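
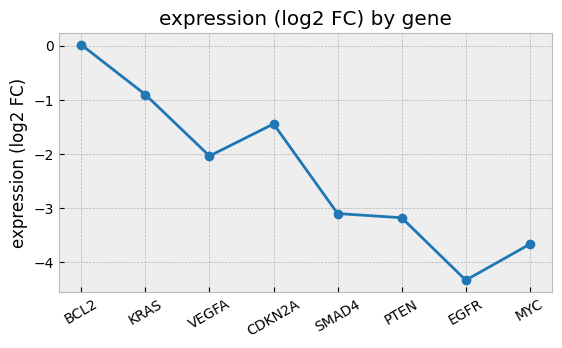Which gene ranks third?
Top 4: BCL2 ≈ 0.0, KRAS ≈ -1.0, CDKN2A ≈ -1.5, VEGFA ≈ -2.0.

CDKN2A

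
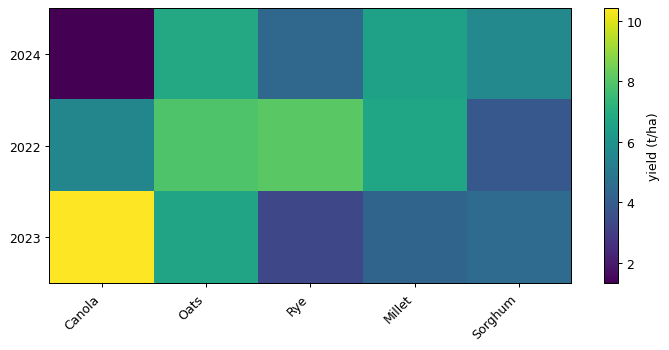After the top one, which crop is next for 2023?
Oats

Top 3 for 2023: Canola ≈ 10, Oats ≈ 7, Sorghum ≈ 5.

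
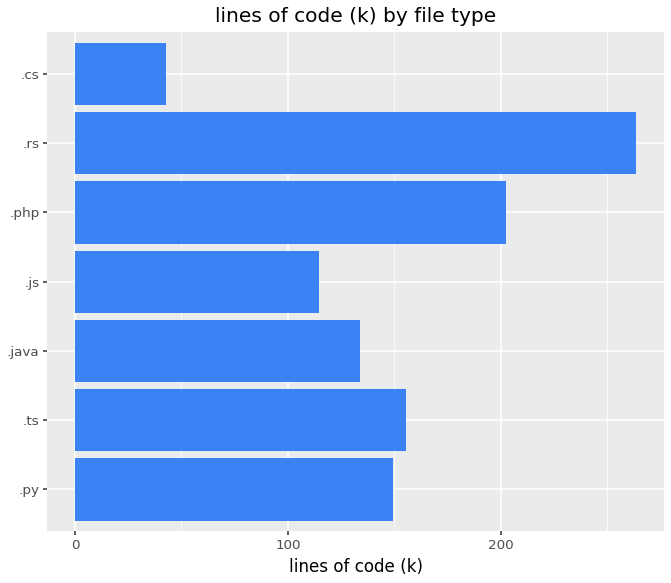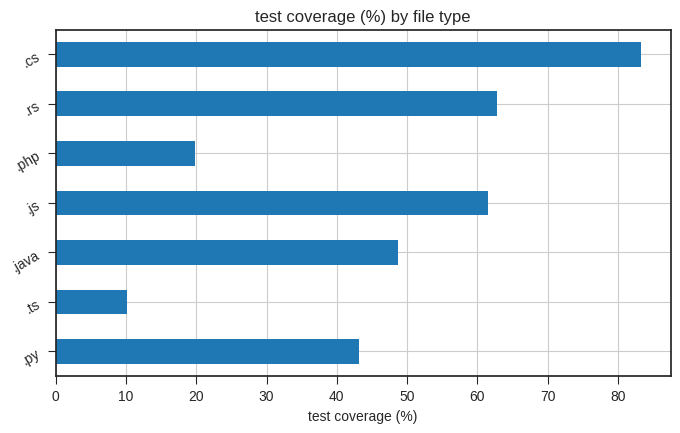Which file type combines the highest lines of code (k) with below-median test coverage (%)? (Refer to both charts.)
Chart 2 median test coverage (%) ≈ 50; below-median file types: .py, .ts, .php. Among those, .php has the highest lines of code (k) (≈ 200).

.php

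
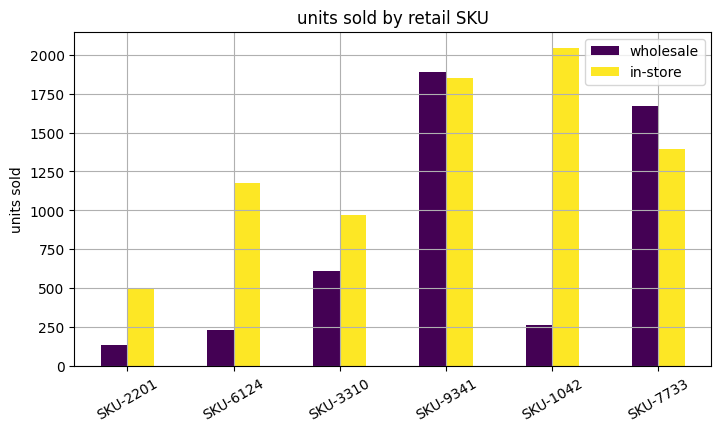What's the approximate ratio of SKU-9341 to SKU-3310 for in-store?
SKU-9341 ≈ 1800, SKU-3310 ≈ 1000; 1800/1000 ≈ 1.8.

≈ 1.8×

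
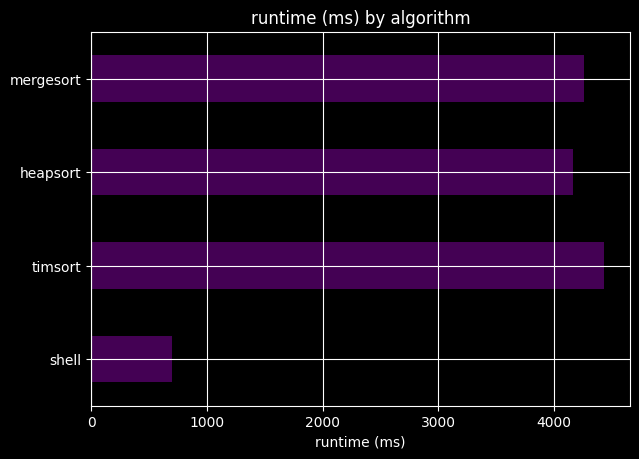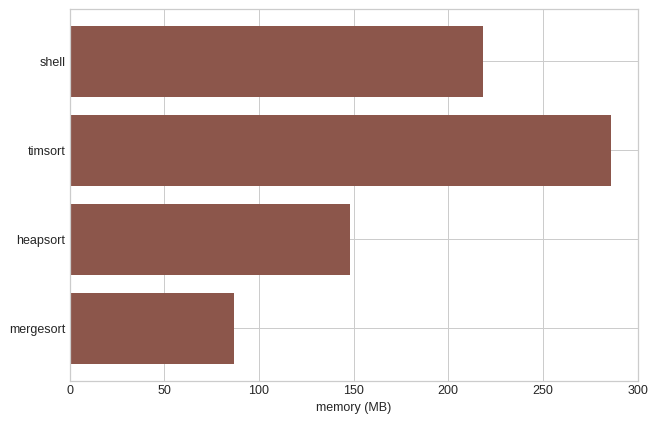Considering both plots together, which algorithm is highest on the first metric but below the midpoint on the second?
mergesort

Chart 2 median memory (MB) ≈ 200; below-median algorithms: heapsort, mergesort. Among those, mergesort has the highest runtime (ms) (≈ 4500).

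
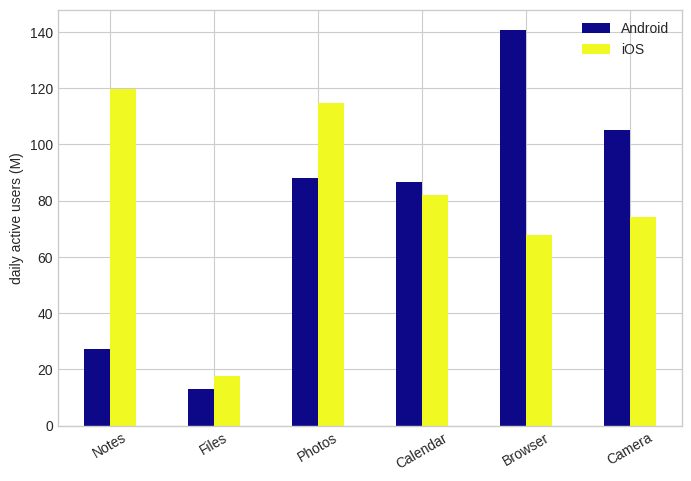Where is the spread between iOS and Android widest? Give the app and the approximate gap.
Notes: iOS ≈ 120, Android ≈ 20 → gap ≈ 100. Next-largest (Browser) is only ≈ 80.

Notes, ≈ 100 M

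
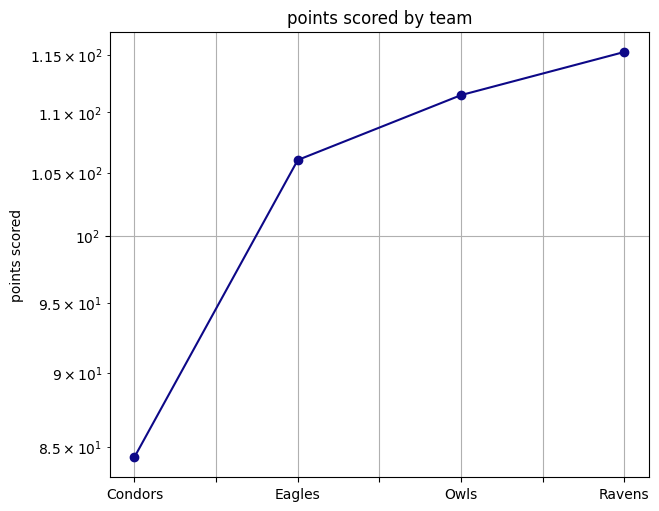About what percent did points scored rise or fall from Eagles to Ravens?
≈ +9.5%

Eagles ≈ 105, Ravens ≈ 115; (115 − 105) / 105 ≈ +9.5%.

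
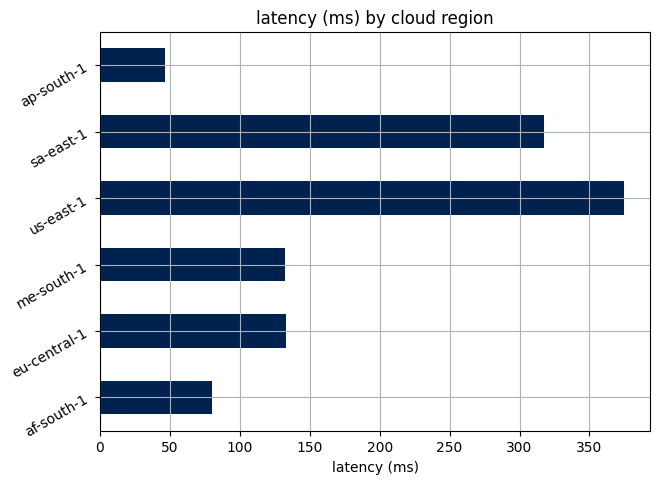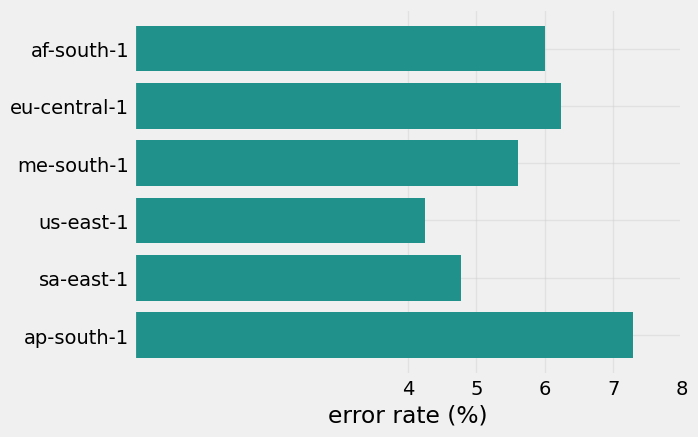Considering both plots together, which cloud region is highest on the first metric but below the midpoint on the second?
Chart 2 median error rate (%) ≈ 6; below-median cloud regions: me-south-1, us-east-1, sa-east-1. Among those, us-east-1 has the highest latency (ms) (≈ 350).

us-east-1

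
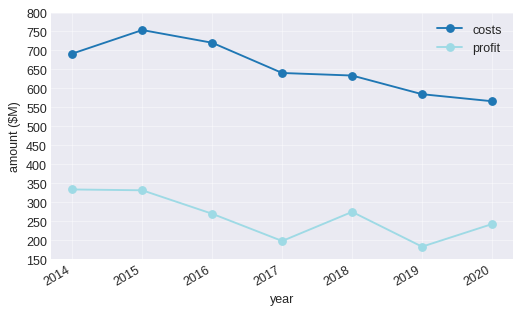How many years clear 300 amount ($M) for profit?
2

Above 300: 2014, 2015.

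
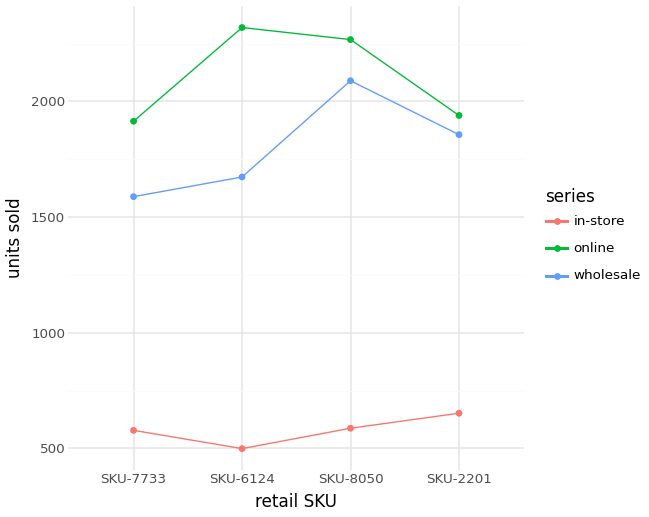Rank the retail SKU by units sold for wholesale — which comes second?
Top 3 for wholesale: SKU-8050 ≈ 2000, SKU-2201 ≈ 1800, SKU-6124 ≈ 1600.

SKU-2201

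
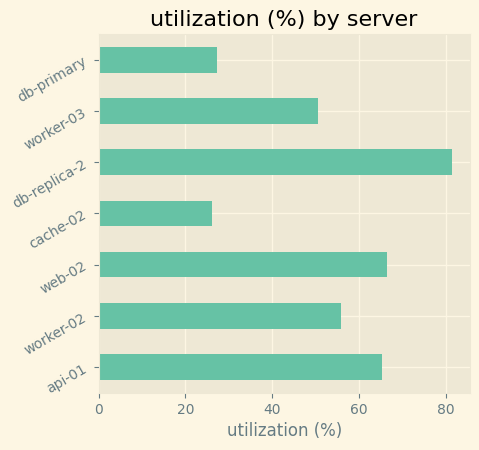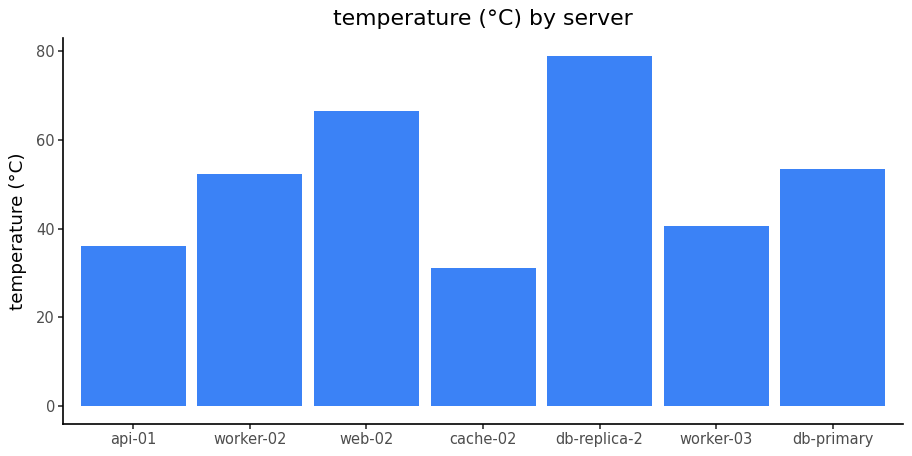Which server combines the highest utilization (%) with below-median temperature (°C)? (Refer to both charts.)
api-01

Chart 2 median temperature (°C) ≈ 50; below-median servers: api-01, cache-02, worker-03. Among those, api-01 has the highest utilization (%) (≈ 70).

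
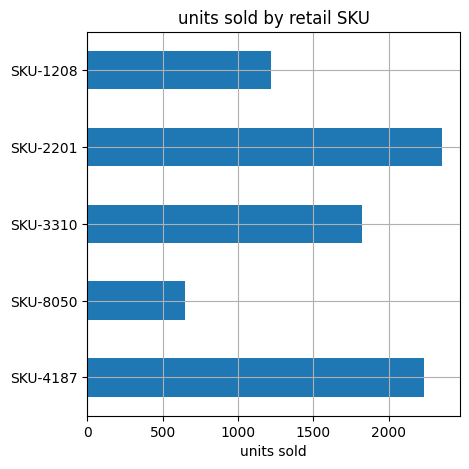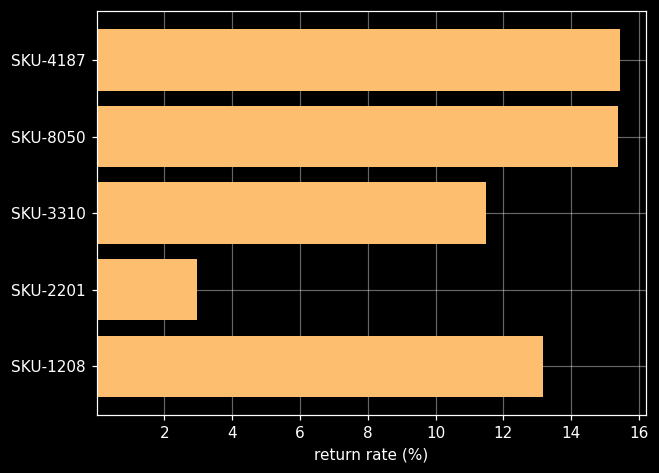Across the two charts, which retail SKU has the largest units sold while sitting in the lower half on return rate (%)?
SKU-2201

Chart 2 median return rate (%) ≈ 14; below-median retail SKUs: SKU-3310, SKU-2201. Among those, SKU-2201 has the highest units sold (≈ 2500).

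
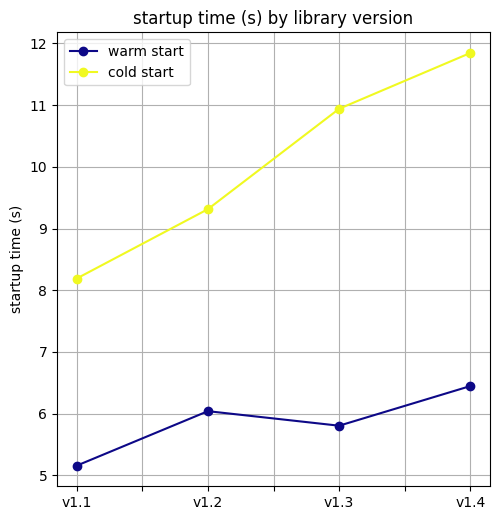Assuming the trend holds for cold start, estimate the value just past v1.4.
≈ 13.5

Last three: 9, 11, 12 → slope ≈ 1.5/step → next ≈ 13.5.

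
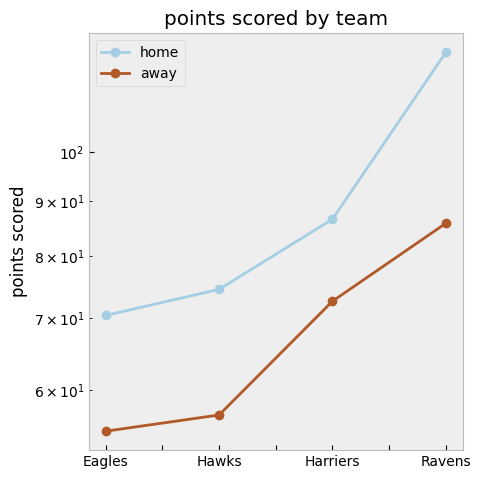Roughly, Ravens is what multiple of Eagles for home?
Ravens ≈ 120, Eagles ≈ 70; 120/70 ≈ 1.71.

≈ 1.71×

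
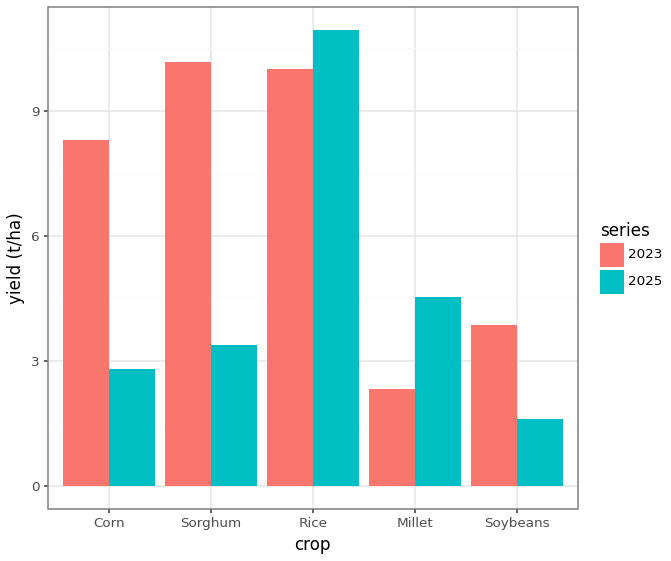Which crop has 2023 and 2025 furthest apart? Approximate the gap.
Sorghum: 2023 ≈ 10, 2025 ≈ 3 → gap ≈ 7. Next-largest (Corn) is only ≈ 5.

Sorghum, ≈ 7 t/ha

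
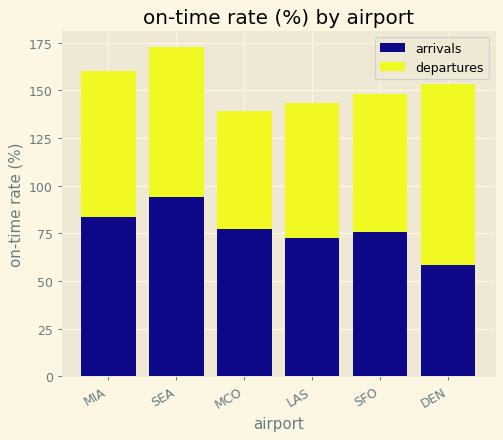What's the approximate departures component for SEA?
≈ 80

departures top ≈ 180, bottom ≈ 100; segment ≈ 80.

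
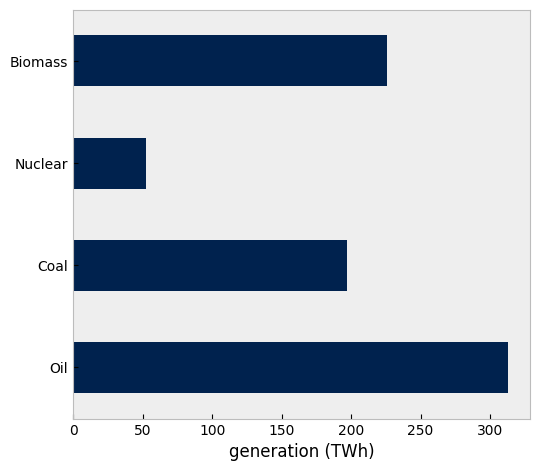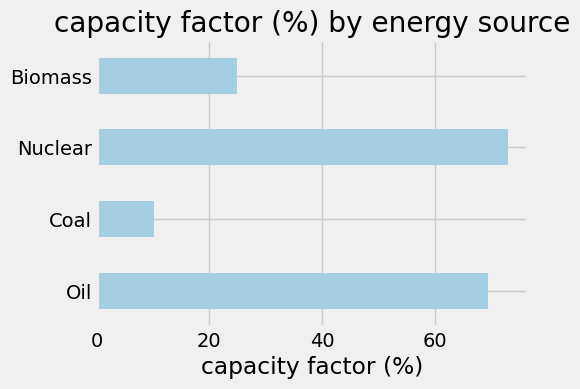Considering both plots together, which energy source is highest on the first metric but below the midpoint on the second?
Chart 2 median capacity factor (%) ≈ 50; below-median energy sources: Coal, Biomass. Among those, Biomass has the highest generation (TWh) (≈ 250).

Biomass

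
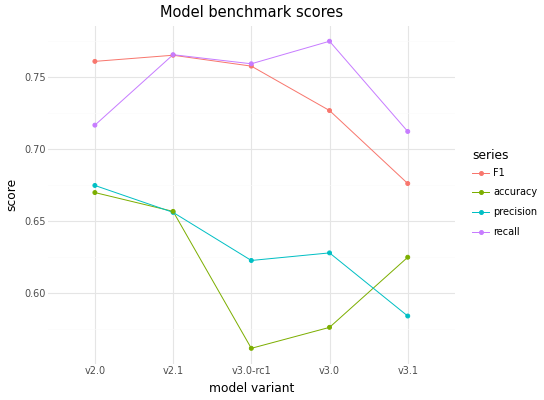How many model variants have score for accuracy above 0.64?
Above 0.64: v2.0, v2.1.

2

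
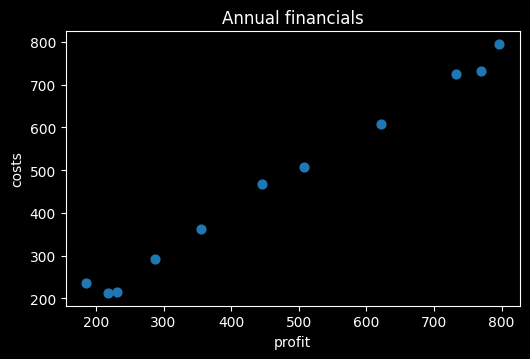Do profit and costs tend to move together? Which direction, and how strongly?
Points are positively correlated; strong (|r| ≈ 1.0).

positive, strong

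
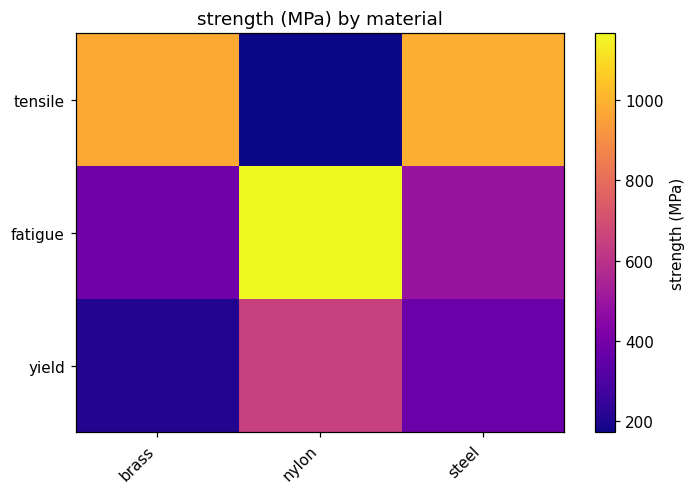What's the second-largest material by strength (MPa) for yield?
steel

Top 3 for yield: nylon ≈ 600, steel ≈ 400, brass ≈ 200.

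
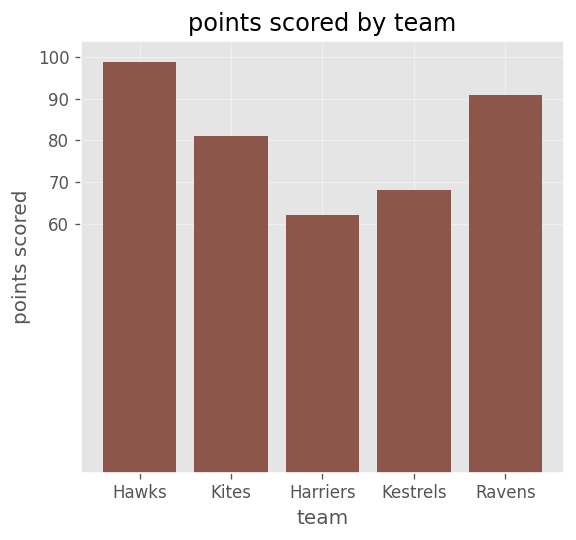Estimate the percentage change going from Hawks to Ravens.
Hawks ≈ 100, Ravens ≈ 90; (90 − 100) / 100 ≈ -10%.

≈ -10%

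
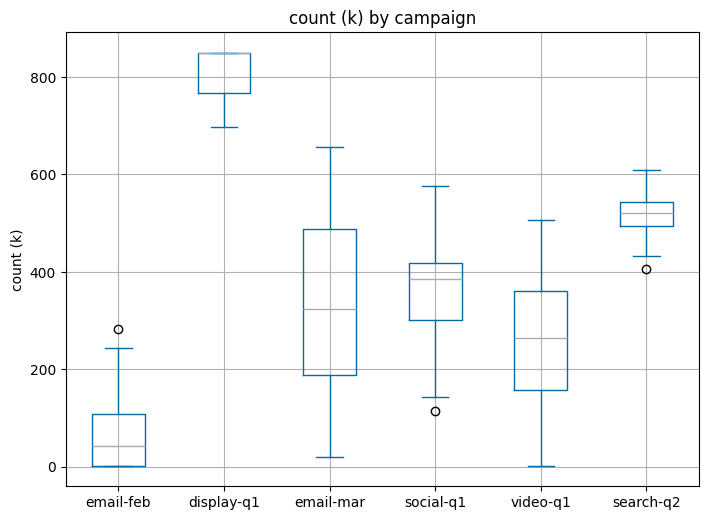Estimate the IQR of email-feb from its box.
≈ 100

Q3 ≈ 100, Q1 ≈ 0; IQR ≈ 100.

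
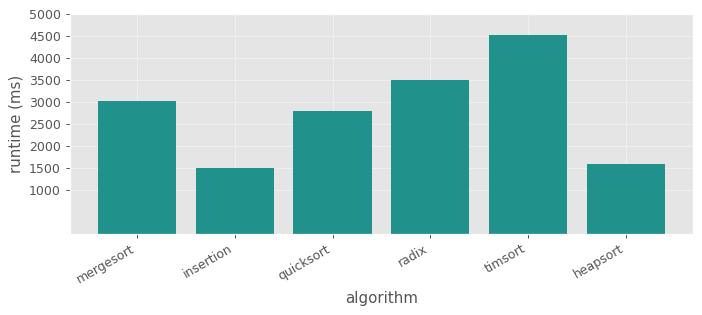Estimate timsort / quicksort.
≈ 1.5×

timsort ≈ 4500, quicksort ≈ 3000; 4500/3000 ≈ 1.5.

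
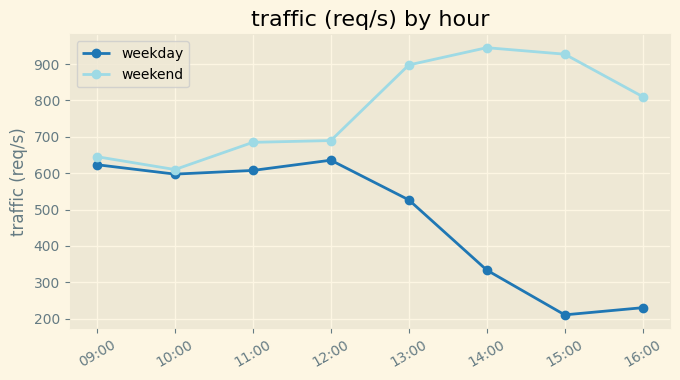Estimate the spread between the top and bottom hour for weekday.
Max 12:00 ≈ 600, min 15:00 ≈ 200; range ≈ 400.

≈ 400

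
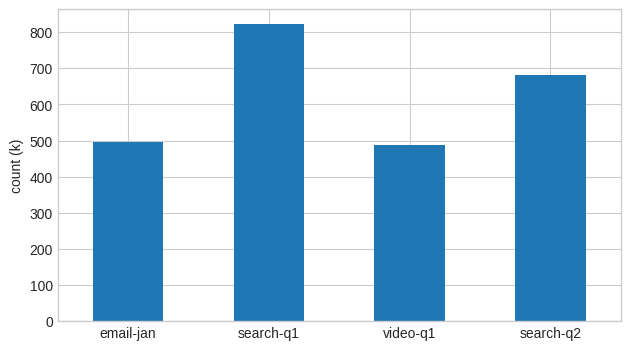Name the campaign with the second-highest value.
Top 3: search-q1 ≈ 800, search-q2 ≈ 700, email-jan ≈ 500.

search-q2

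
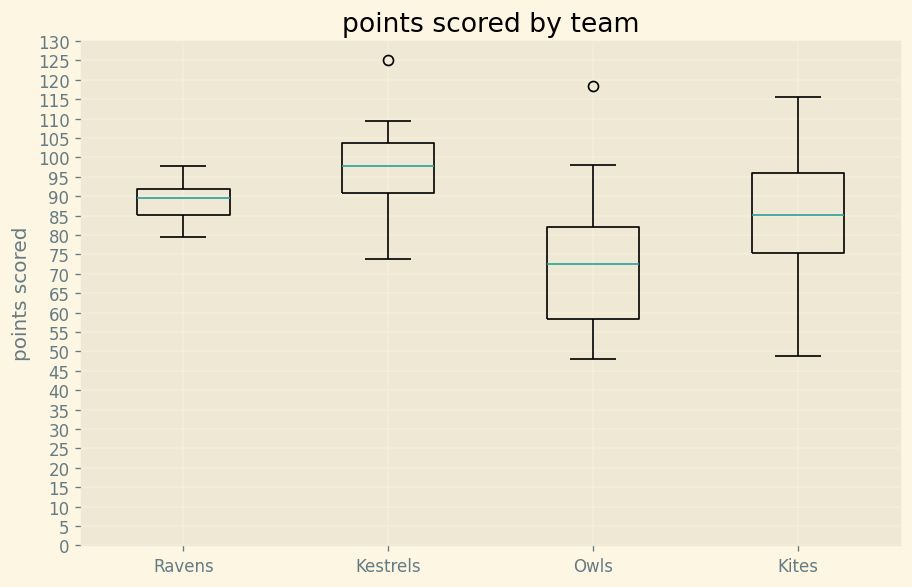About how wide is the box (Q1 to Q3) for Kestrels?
≈ 15

Q3 ≈ 105, Q1 ≈ 90; IQR ≈ 15.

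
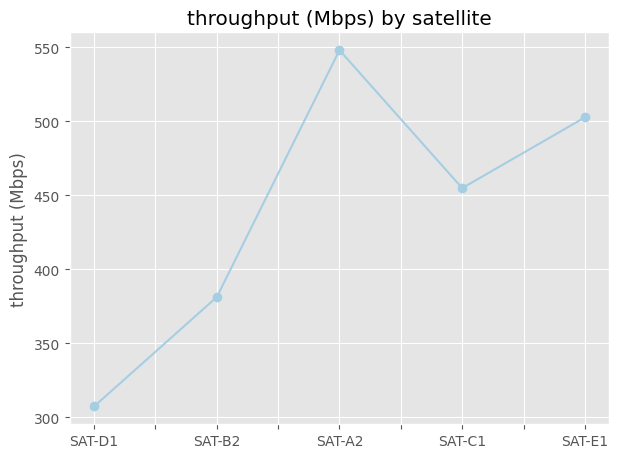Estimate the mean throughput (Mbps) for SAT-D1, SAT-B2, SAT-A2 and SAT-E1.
≈ 431

(300 + 375 + 550 + 500) / 4 ≈ 431.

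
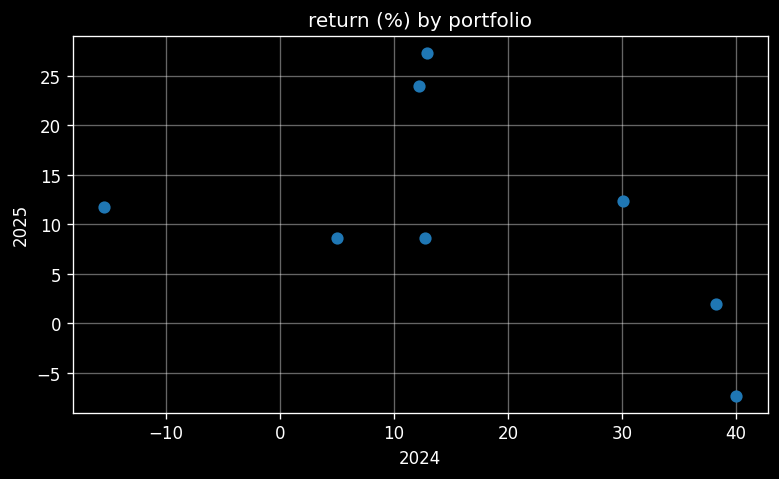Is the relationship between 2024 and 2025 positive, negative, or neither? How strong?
Points are negatively correlated; moderate (|r| ≈ 0.5).

negative, moderate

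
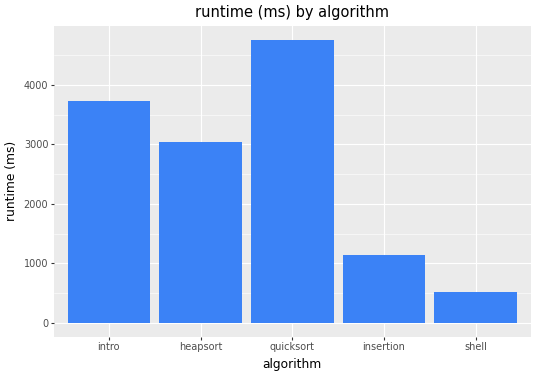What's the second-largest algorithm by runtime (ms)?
Top 3: quicksort ≈ 5000, intro ≈ 3500, heapsort ≈ 3000.

intro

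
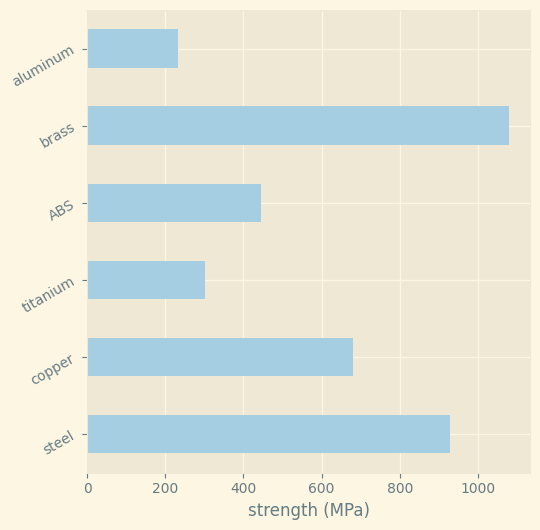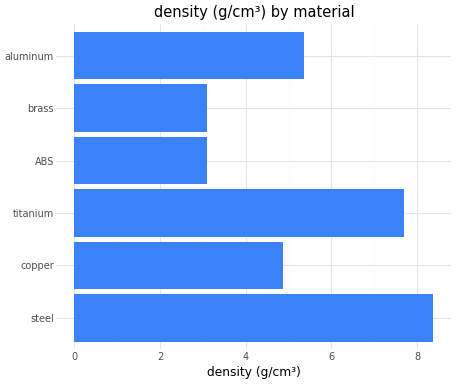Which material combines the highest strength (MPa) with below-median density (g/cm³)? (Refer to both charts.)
brass

Chart 2 median density (g/cm³) ≈ 5; below-median materials: copper, ABS, brass. Among those, brass has the highest strength (MPa) (≈ 1100).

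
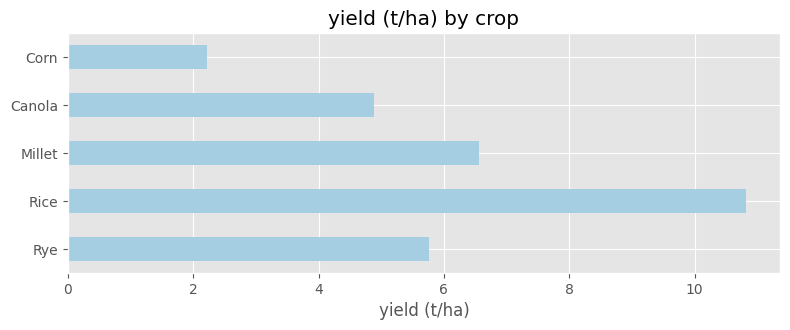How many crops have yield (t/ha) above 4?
4

Above 4: Rye, Rice, Millet, Canola.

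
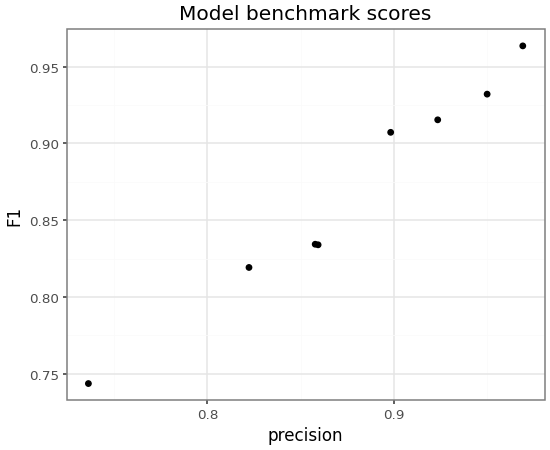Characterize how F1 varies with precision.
Points are positively correlated; strong (|r| ≈ 1.0).

positive, strong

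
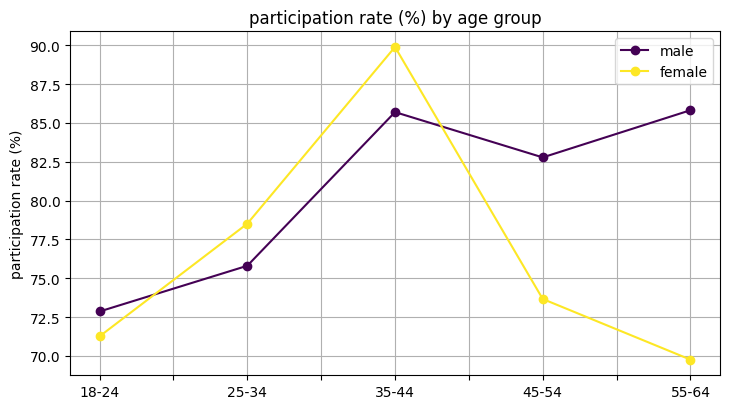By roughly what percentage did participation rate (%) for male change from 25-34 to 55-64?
≈ +13.2%

25-34 ≈ 76, 55-64 ≈ 86; (86 − 76) / 76 ≈ +13.2%.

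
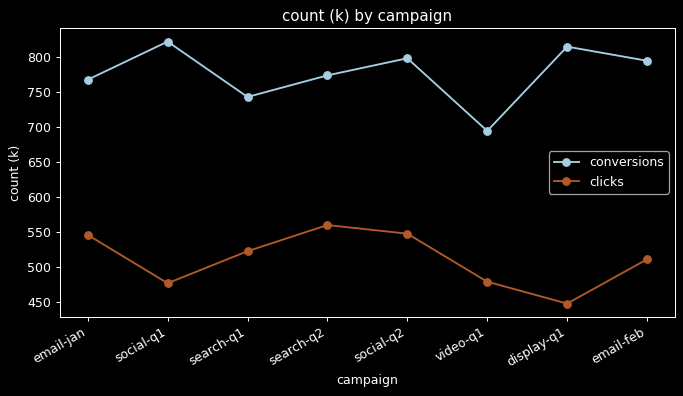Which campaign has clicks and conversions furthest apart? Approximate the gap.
display-q1: clicks ≈ 450, conversions ≈ 800 → gap ≈ 350. Next-largest (social-q1) is only ≈ 300.

display-q1, ≈ 350 k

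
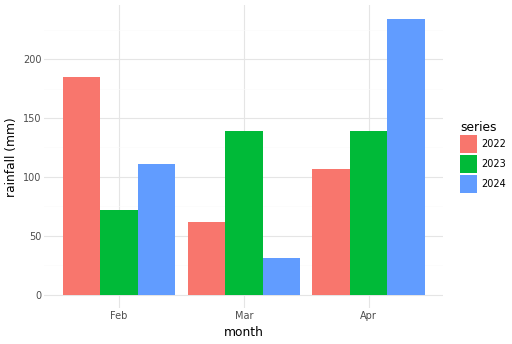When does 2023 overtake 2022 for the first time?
Feb: 2023 ≈ 80 vs 2022 ≈ 180 (not yet); Mar: 2023 ≈ 140 vs 2022 ≈ 60 (first crossover).

Mar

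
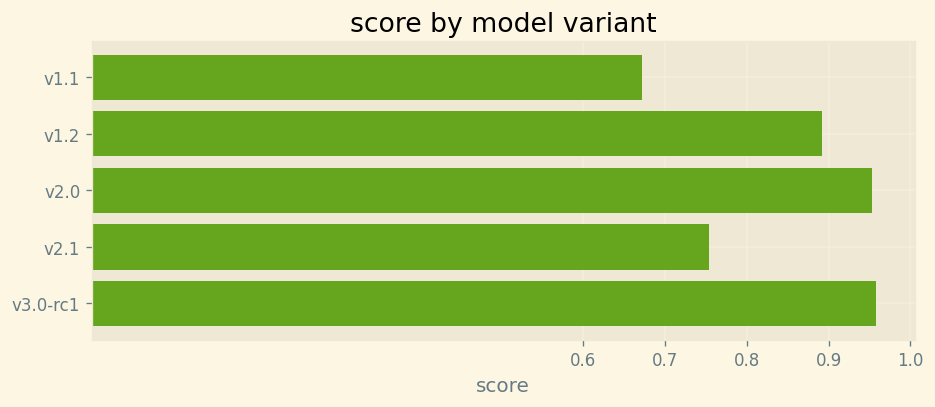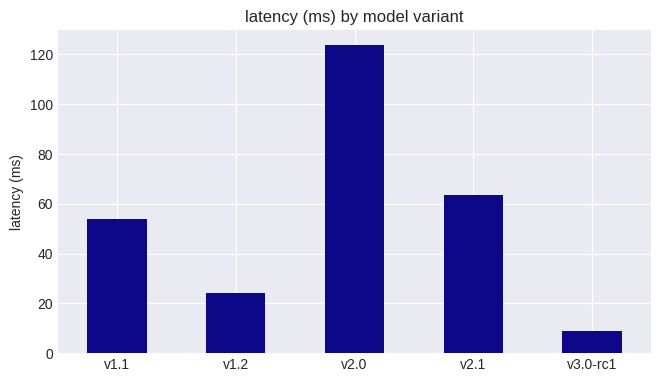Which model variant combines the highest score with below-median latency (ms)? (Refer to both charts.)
v3.0-rc1

Chart 2 median latency (ms) ≈ 60; below-median model variants: v1.2, v3.0-rc1. Among those, v3.0-rc1 has the highest score (≈ 1).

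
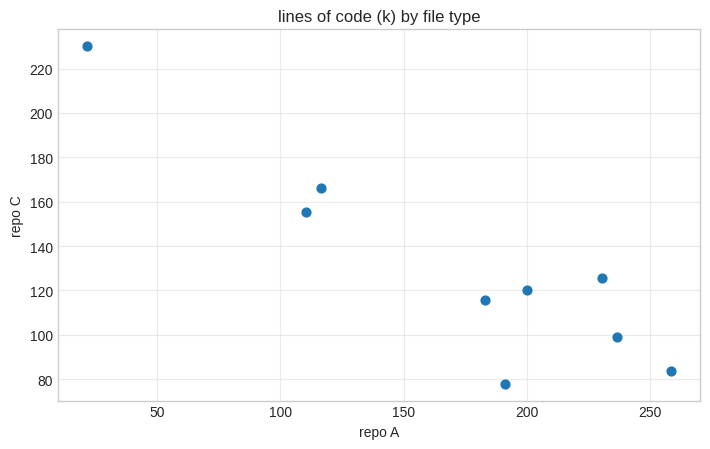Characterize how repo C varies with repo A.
Points are negatively correlated; strong (|r| ≈ 0.9).

negative, strong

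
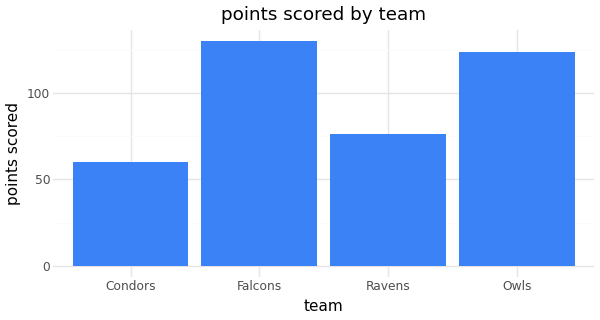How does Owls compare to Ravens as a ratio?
≈ 1.5×

Owls ≈ 120, Ravens ≈ 80; 120/80 ≈ 1.5.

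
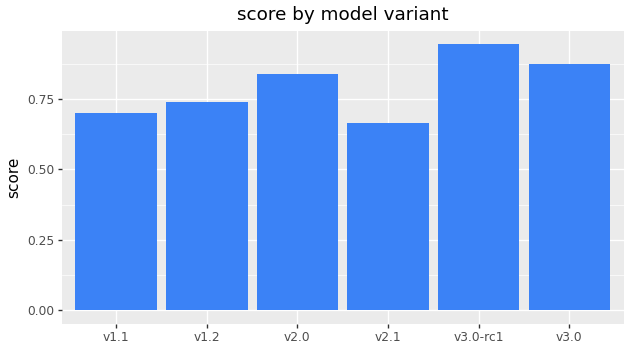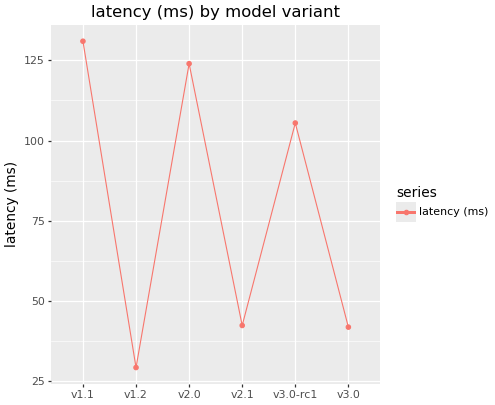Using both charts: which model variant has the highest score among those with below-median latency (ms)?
Chart 2 median latency (ms) ≈ 80; below-median model variants: v1.2, v2.1, v3.0. Among those, v3.0 has the highest score (≈ 0.9).

v3.0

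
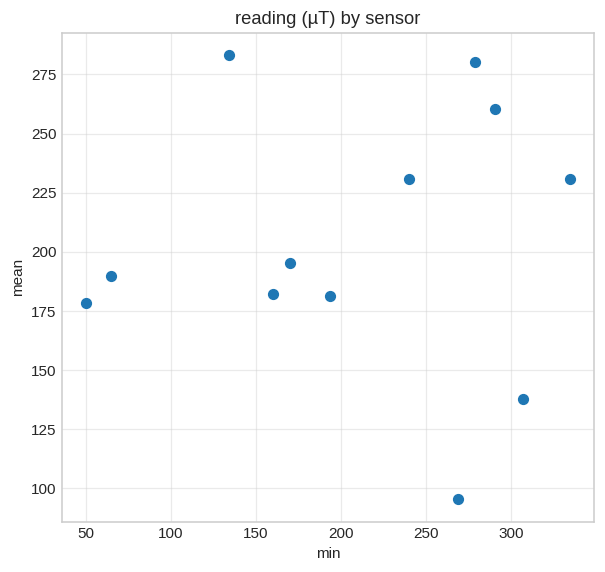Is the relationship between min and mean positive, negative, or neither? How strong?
no clear correlation

Points are roughly uncorrelated; weak (|r| ≈ 0.1).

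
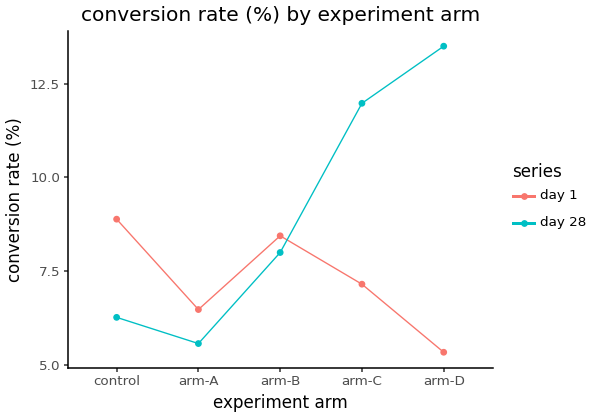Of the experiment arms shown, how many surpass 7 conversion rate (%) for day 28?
3

Above 7: arm-B, arm-C, arm-D.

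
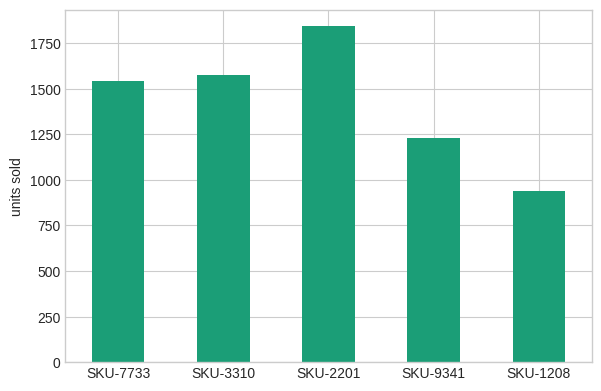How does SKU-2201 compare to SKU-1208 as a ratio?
≈ 1.8×

SKU-2201 ≈ 1800, SKU-1208 ≈ 1000; 1800/1000 ≈ 1.8.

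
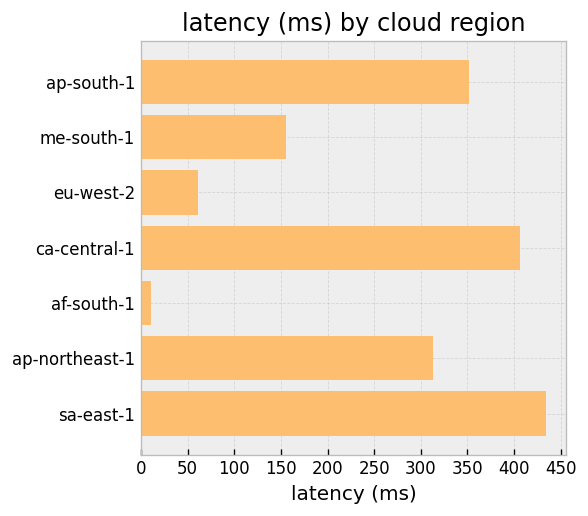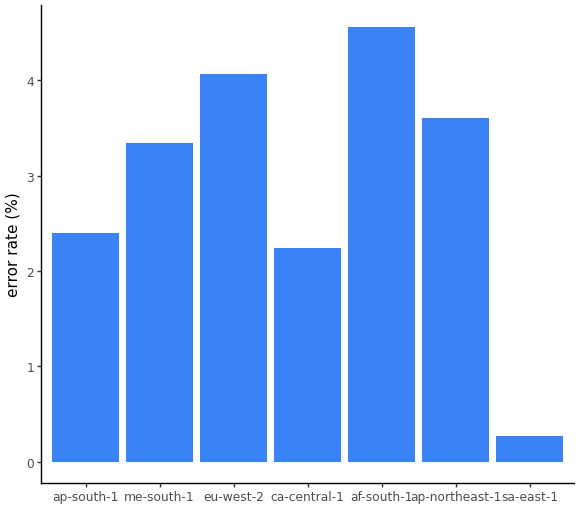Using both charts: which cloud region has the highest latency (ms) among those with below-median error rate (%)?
sa-east-1

Chart 2 median error rate (%) ≈ 3.5; below-median cloud regions: ap-south-1, ca-central-1, sa-east-1. Among those, sa-east-1 has the highest latency (ms) (≈ 450).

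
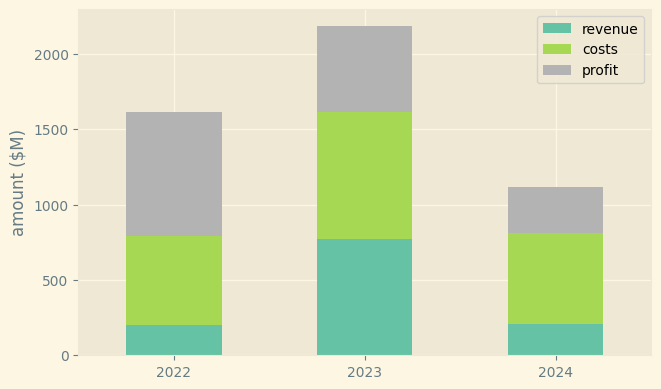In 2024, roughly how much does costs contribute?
costs top ≈ 800, bottom ≈ 200; segment ≈ 600.

≈ 600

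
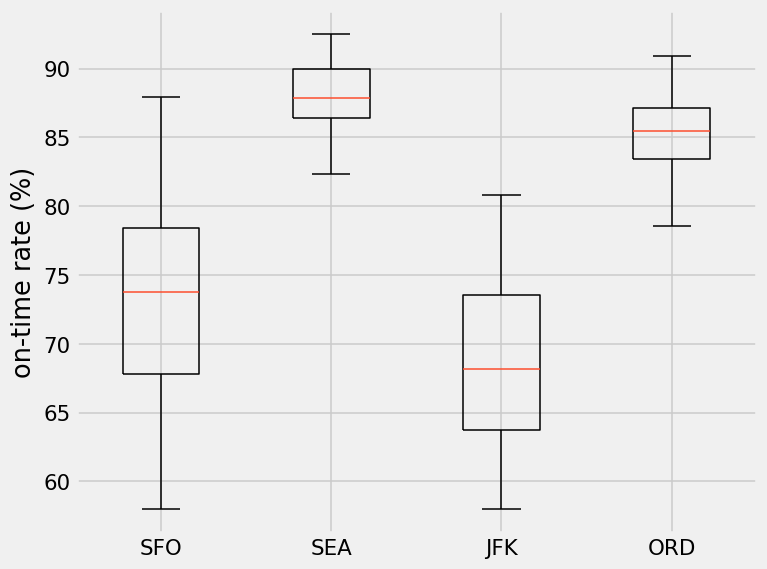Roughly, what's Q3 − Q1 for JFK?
≈ 10

Q3 ≈ 74, Q1 ≈ 64; IQR ≈ 10.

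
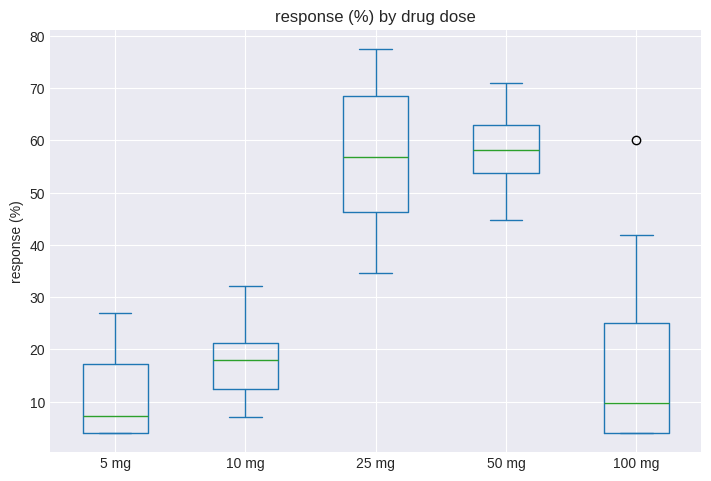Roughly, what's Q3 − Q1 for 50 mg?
≈ 10

Q3 ≈ 65, Q1 ≈ 55; IQR ≈ 10.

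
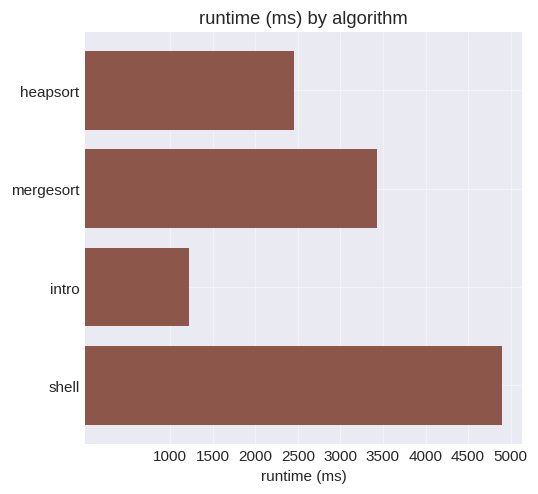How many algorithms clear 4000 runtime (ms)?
Above 4000: shell.

1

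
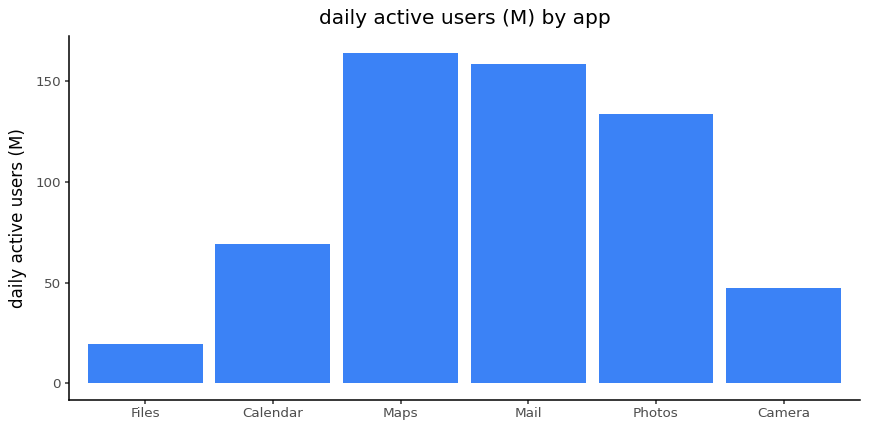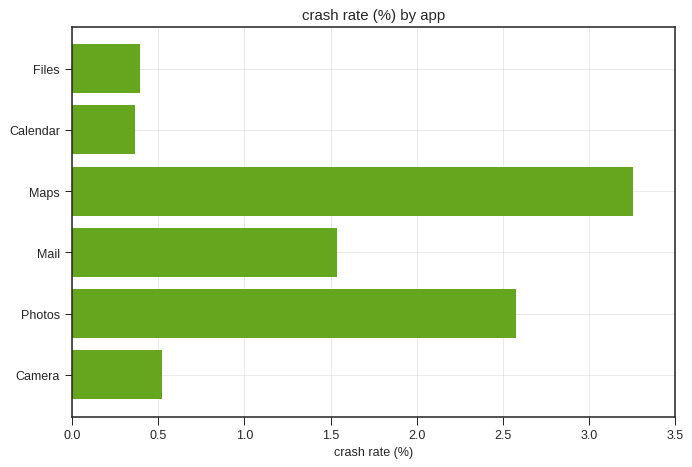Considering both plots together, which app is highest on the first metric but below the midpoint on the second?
Calendar

Chart 2 median crash rate (%) ≈ 1; below-median apps: Files, Calendar, Camera. Among those, Calendar has the highest daily active users (M) (≈ 60).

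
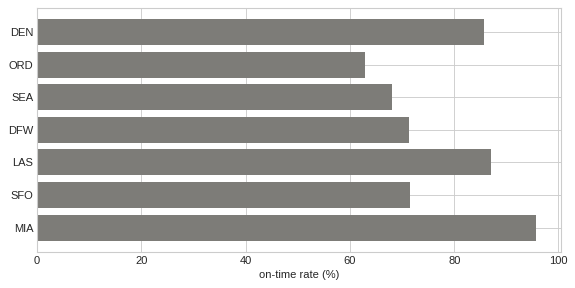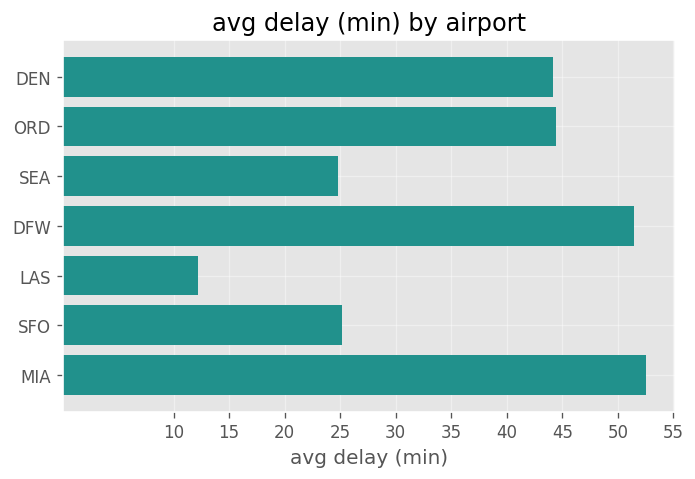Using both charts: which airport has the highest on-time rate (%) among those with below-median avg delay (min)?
Chart 2 median avg delay (min) ≈ 45; below-median airports: SEA, LAS, SFO. Among those, LAS has the highest on-time rate (%) (≈ 90).

LAS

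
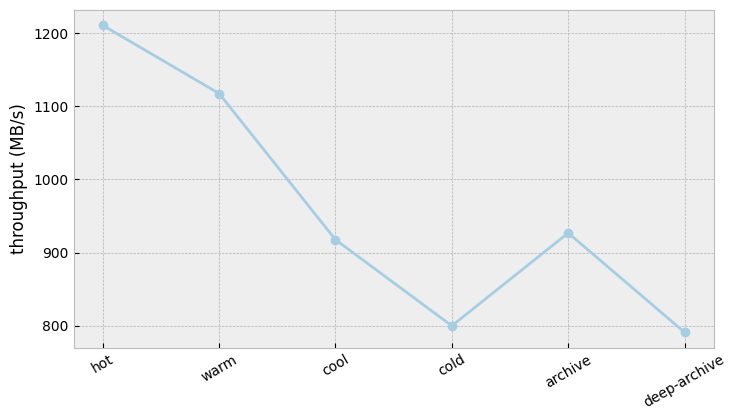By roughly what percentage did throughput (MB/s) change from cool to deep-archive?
≈ -11.1%

cool ≈ 900, deep-archive ≈ 800; (800 − 900) / 900 ≈ -11.1%.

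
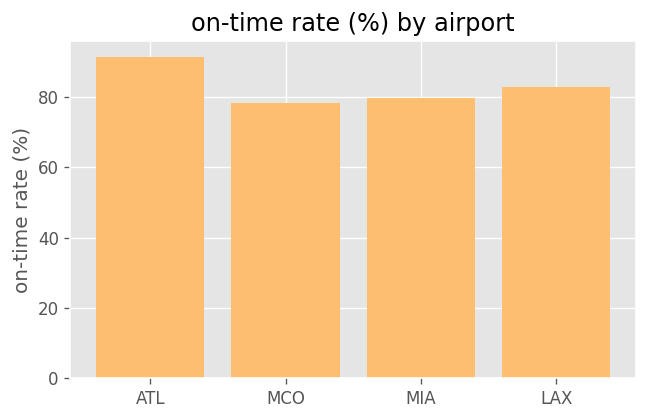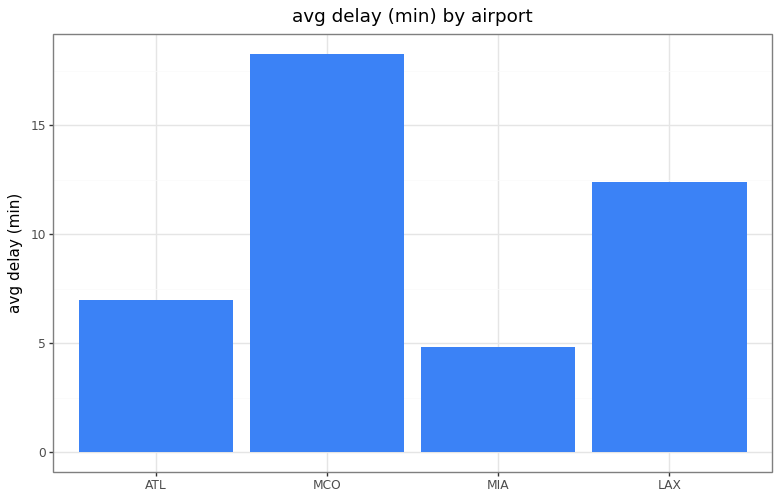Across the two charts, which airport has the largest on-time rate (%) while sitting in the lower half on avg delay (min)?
ATL

Chart 2 median avg delay (min) ≈ 10; below-median airports: ATL, MIA. Among those, ATL has the highest on-time rate (%) (≈ 90).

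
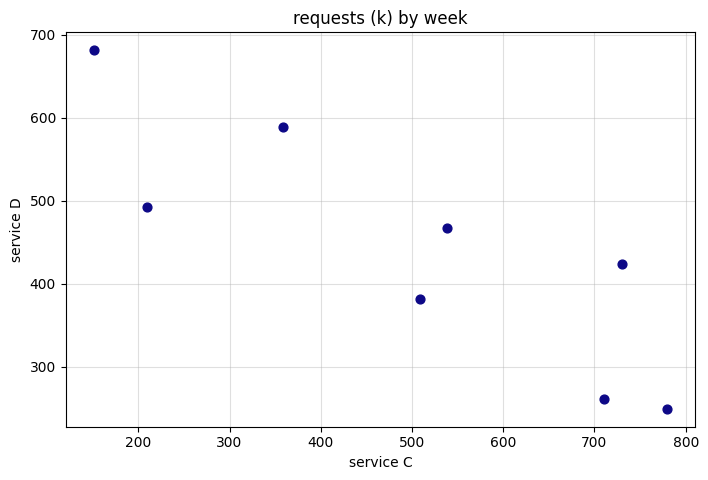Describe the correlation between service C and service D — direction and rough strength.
negative, strong

Points are negatively correlated; strong (|r| ≈ 0.9).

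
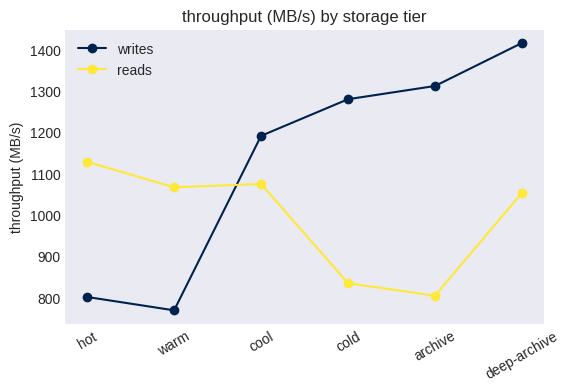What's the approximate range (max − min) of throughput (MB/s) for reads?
Max hot ≈ 1100, min archive ≈ 800; range ≈ 300.

≈ 300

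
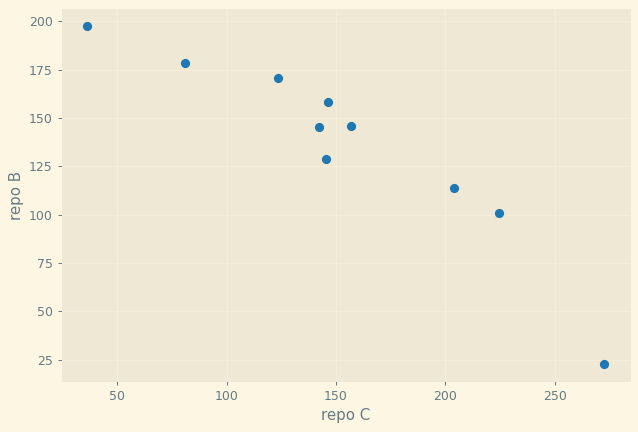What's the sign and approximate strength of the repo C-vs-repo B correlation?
Points are negatively correlated; strong (|r| ≈ 0.9).

negative, strong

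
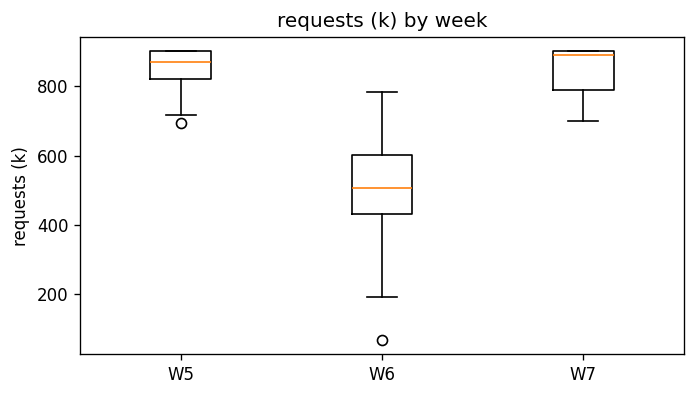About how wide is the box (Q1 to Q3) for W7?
≈ 100

Q3 ≈ 900, Q1 ≈ 800; IQR ≈ 100.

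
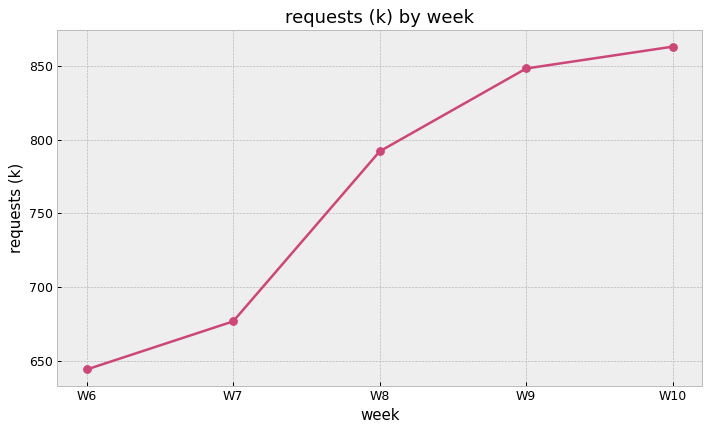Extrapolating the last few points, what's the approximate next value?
Last three: 800, 840, 860 → slope ≈ 30/step → next ≈ 890.

≈ 890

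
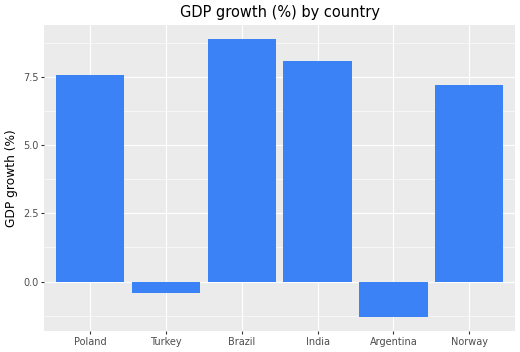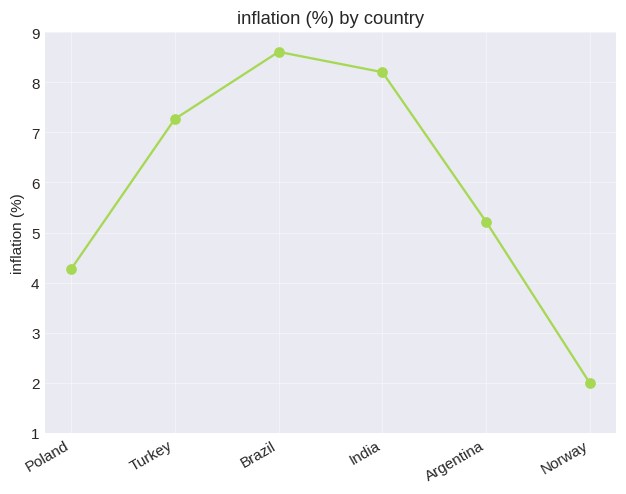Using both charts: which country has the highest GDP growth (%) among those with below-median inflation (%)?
Chart 2 median inflation (%) ≈ 6; below-median countries: Poland, Argentina, Norway. Among those, Poland has the highest GDP growth (%) (≈ 8).

Poland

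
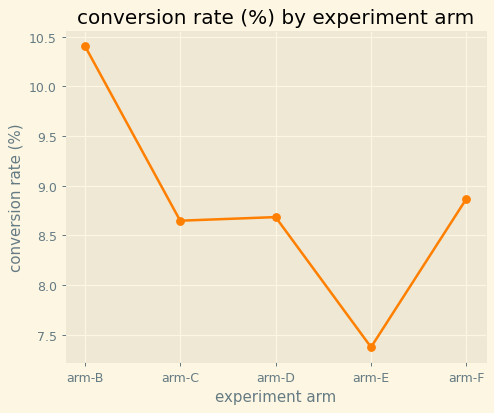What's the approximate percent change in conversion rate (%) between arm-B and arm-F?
arm-B ≈ 10.5, arm-F ≈ 9.0; (9.0 − 10.5) / 10.5 ≈ -14.3%.

≈ -14.3%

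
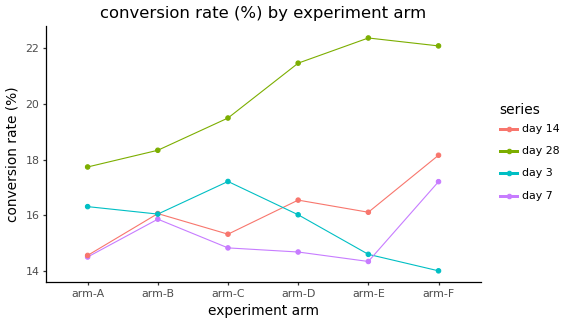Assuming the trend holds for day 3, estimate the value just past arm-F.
≈ 13

Last three: 16, 15, 14 → slope ≈ -1/step → next ≈ 13.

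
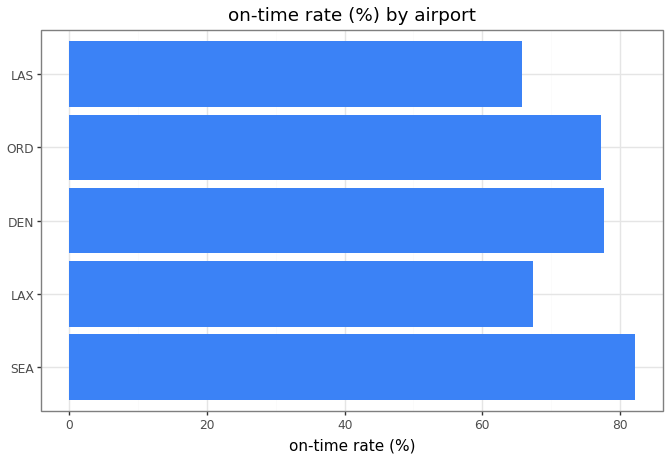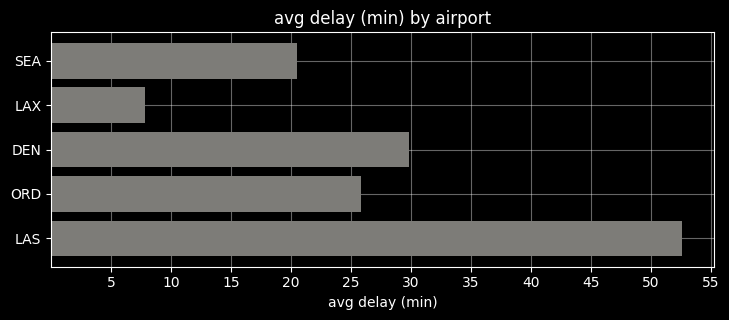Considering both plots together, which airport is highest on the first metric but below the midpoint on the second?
Chart 2 median avg delay (min) ≈ 25; below-median airports: SEA, LAX. Among those, SEA has the highest on-time rate (%) (≈ 80).

SEA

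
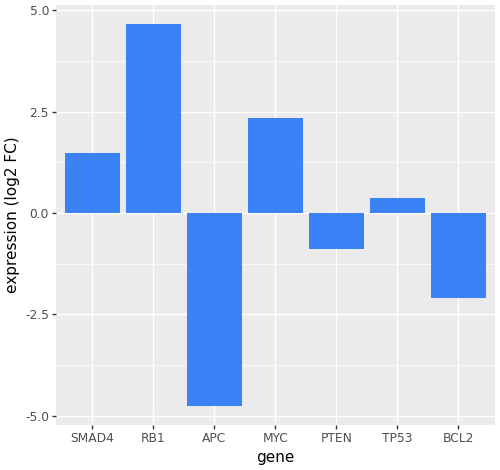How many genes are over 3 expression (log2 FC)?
1

Above 3: RB1.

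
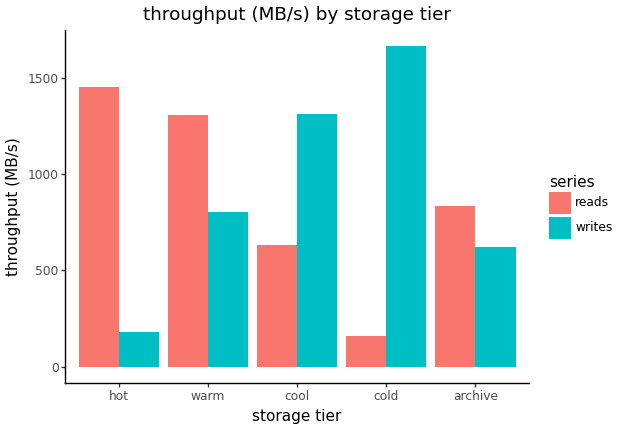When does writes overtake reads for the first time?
warm: writes ≈ 800 vs reads ≈ 1400 (not yet); cool: writes ≈ 1400 vs reads ≈ 600 (first crossover).

cool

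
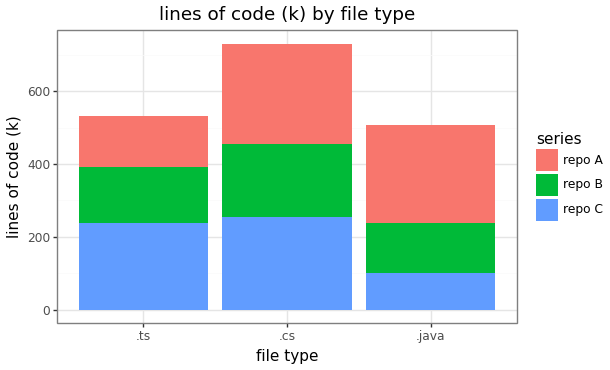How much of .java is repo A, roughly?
repo A top ≈ 500, bottom ≈ 200; segment ≈ 300.

≈ 300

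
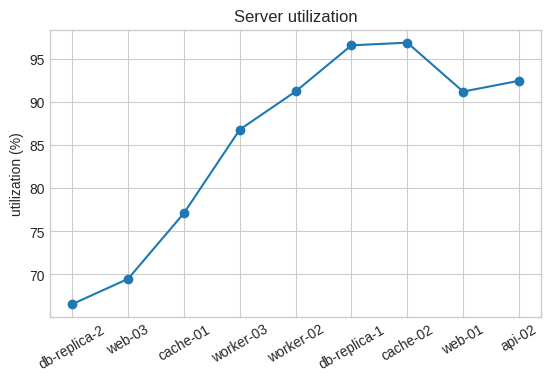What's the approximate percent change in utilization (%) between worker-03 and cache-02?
worker-03 ≈ 85, cache-02 ≈ 95; (95 − 85) / 85 ≈ +11.8%.

≈ +11.8%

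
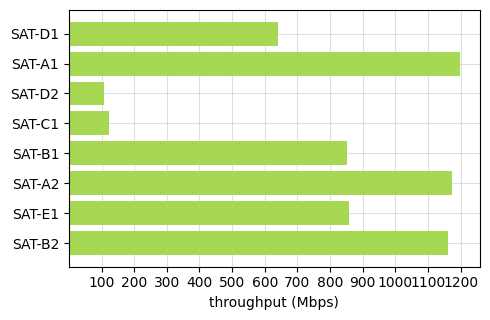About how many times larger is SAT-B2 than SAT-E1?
≈ 1.33×

SAT-B2 ≈ 1200, SAT-E1 ≈ 900; 1200/900 ≈ 1.33.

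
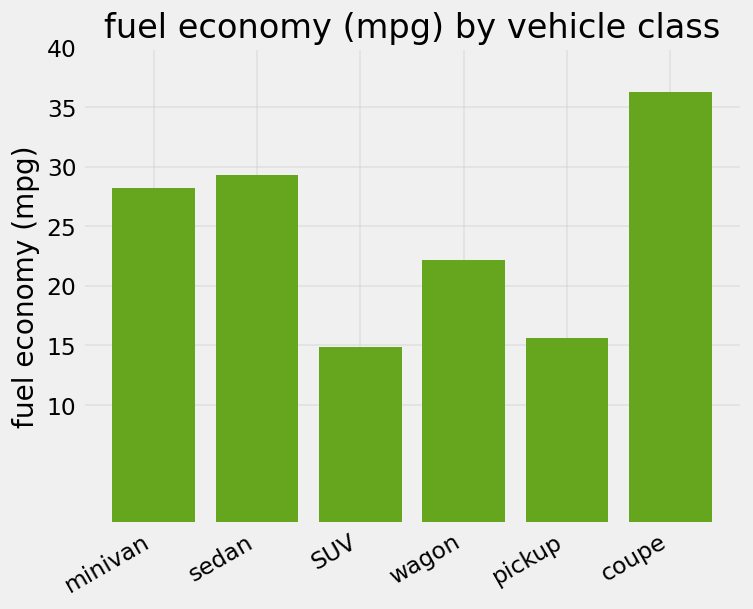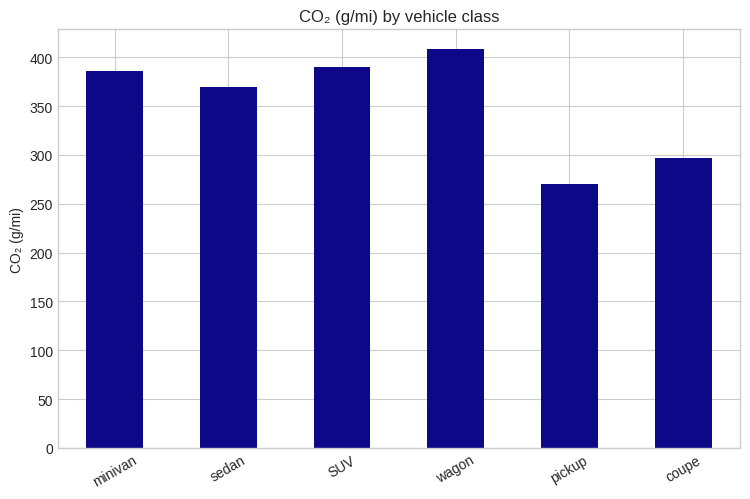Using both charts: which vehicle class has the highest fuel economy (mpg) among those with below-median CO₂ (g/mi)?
coupe

Chart 2 median CO₂ (g/mi) ≈ 400; below-median vehicle classes: sedan, pickup, coupe. Among those, coupe has the highest fuel economy (mpg) (≈ 35).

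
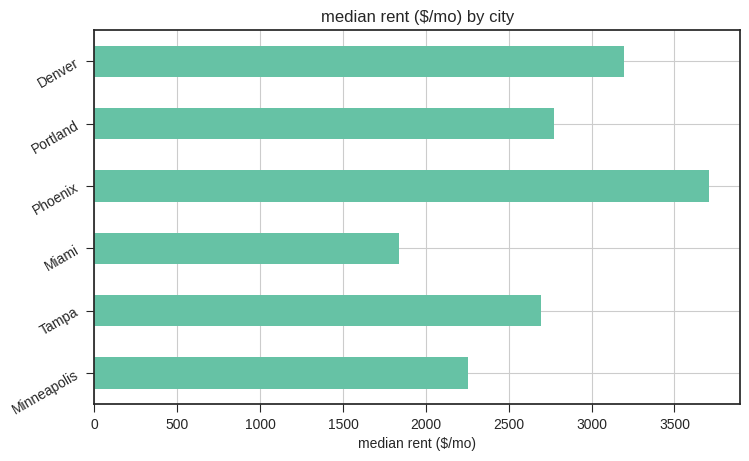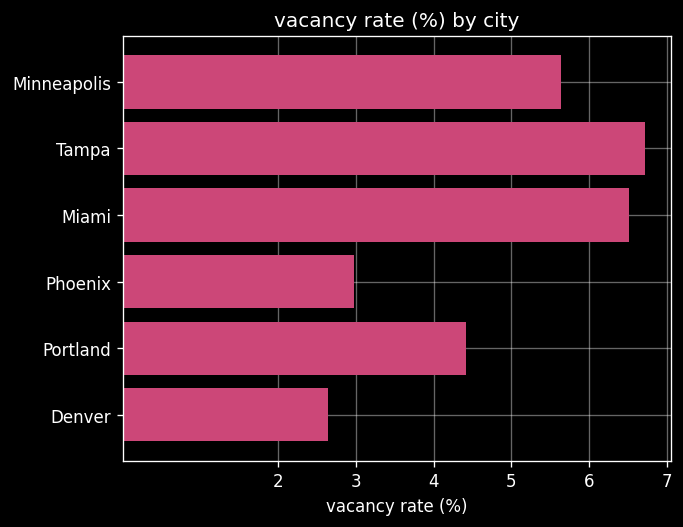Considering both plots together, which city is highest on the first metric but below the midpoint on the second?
Chart 2 median vacancy rate (%) ≈ 5; below-median cities: Phoenix, Portland, Denver. Among those, Phoenix has the highest median rent ($/mo) (≈ 3500).

Phoenix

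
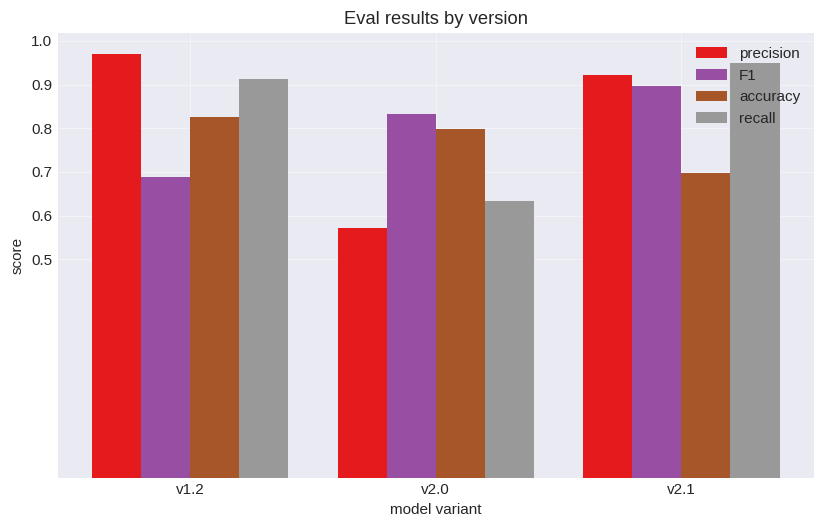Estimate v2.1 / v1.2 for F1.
v2.1 ≈ 0.9, v1.2 ≈ 0.7; 0.9/0.7 ≈ 1.29.

≈ 1.29×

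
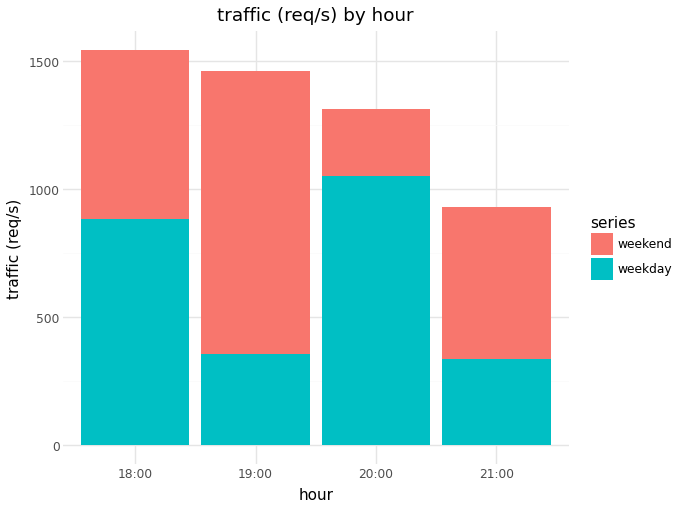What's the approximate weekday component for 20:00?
≈ 1000

weekday top ≈ 1000, bottom ≈ 0; segment ≈ 1000.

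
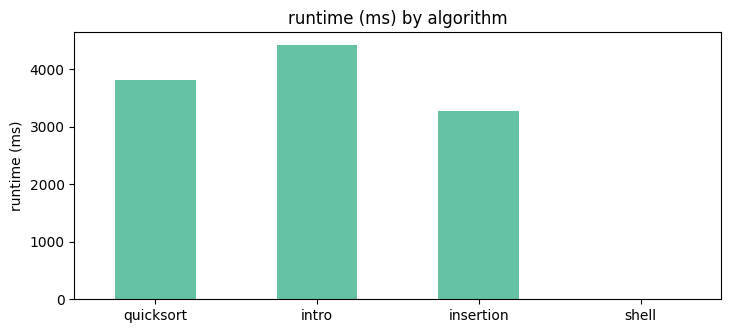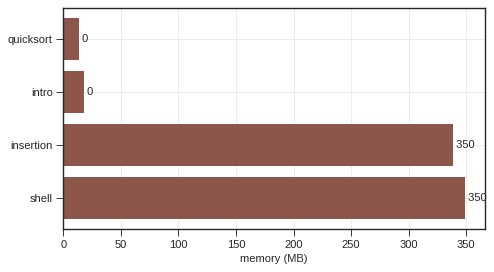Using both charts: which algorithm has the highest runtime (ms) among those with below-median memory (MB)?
Chart 2 median memory (MB) ≈ 200; below-median algorithms: quicksort, intro. Among those, intro has the highest runtime (ms) (≈ 4500).

intro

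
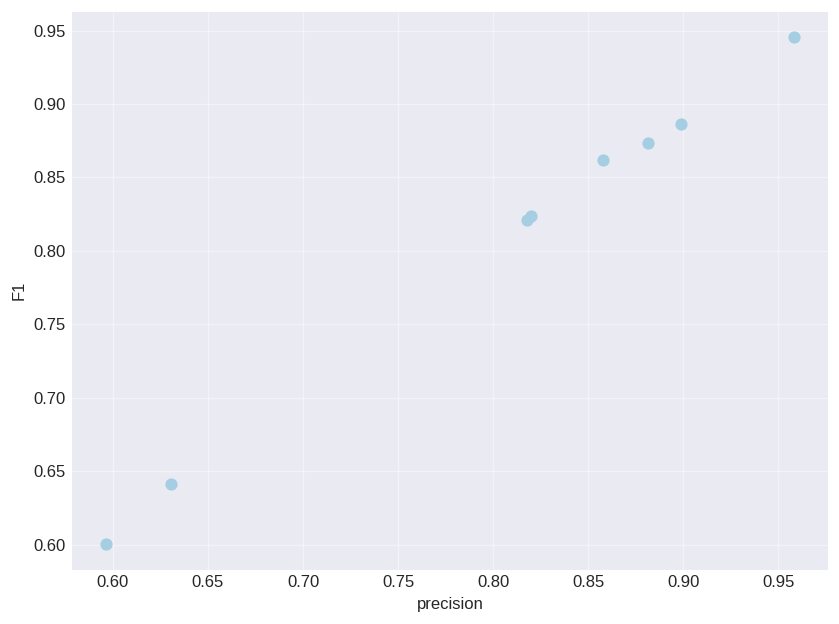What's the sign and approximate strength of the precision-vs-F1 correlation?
Points are positively correlated; strong (|r| ≈ 1.0).

positive, strong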